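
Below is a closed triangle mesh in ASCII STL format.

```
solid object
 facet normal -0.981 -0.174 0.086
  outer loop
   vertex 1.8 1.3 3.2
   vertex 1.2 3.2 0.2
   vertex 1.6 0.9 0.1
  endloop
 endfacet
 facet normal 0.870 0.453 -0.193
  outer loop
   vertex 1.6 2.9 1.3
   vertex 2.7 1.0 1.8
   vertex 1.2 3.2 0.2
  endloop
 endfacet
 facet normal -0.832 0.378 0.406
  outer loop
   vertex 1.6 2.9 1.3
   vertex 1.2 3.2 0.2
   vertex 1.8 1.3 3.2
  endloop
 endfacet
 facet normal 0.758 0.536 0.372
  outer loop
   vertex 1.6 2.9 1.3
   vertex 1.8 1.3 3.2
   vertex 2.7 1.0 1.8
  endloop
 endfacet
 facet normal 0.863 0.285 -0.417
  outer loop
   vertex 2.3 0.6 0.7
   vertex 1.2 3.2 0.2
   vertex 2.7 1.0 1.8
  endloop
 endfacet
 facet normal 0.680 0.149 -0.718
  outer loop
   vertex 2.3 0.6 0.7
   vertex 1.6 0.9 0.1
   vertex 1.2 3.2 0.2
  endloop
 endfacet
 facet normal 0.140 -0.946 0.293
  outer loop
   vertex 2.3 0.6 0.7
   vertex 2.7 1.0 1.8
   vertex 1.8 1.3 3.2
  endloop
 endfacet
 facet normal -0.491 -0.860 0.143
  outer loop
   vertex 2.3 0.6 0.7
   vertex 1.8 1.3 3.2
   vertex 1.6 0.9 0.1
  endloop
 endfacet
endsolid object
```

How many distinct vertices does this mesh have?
6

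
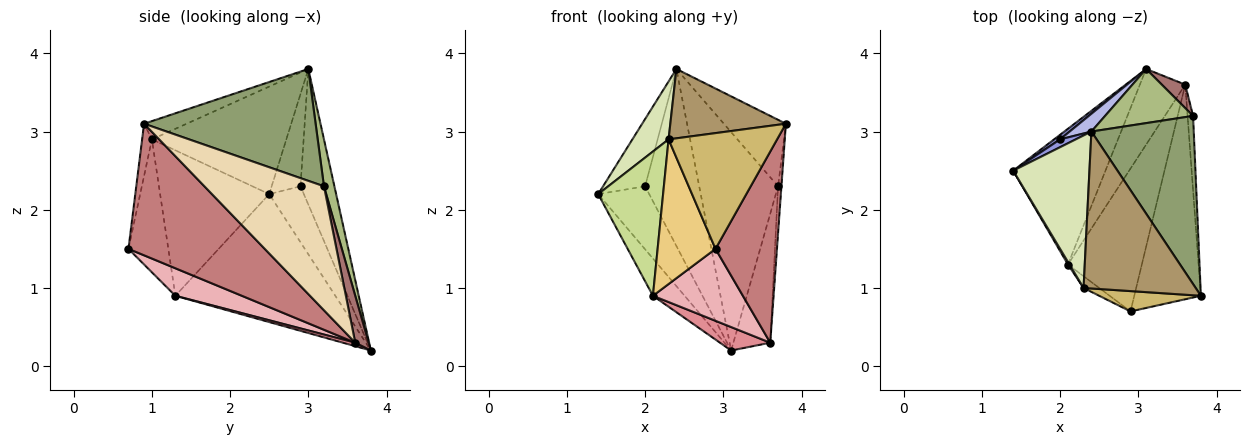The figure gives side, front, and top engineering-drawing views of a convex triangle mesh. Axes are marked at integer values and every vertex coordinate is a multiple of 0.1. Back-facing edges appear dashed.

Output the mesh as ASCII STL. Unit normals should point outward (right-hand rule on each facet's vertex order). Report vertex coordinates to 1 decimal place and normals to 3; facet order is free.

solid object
 facet normal -0.801 0.159 -0.578
  outer loop
   vertex 2.1 1.3 0.9
   vertex 1.4 2.5 2.2
   vertex 3.1 3.8 0.2
  endloop
 endfacet
 facet normal -0.561 0.826 0.060
  outer loop
   vertex 2.0 2.9 2.3
   vertex 3.1 3.8 0.2
   vertex 1.4 2.5 2.2
  endloop
 endfacet
 facet normal -0.563 0.821 0.095
  outer loop
   vertex 2.0 2.9 2.3
   vertex 1.4 2.5 2.2
   vertex 2.4 3.0 3.8
  endloop
 endfacet
 facet normal -0.529 0.844 0.085
  outer loop
   vertex 2.0 2.9 2.3
   vertex 2.4 3.0 3.8
   vertex 3.1 3.8 0.2
  endloop
 endfacet
 facet normal 0.713 0.258 0.652
  outer loop
   vertex 3.7 3.2 2.3
   vertex 2.4 3.0 3.8
   vertex 3.8 0.9 3.1
  endloop
 endfacet
 facet normal 0.127 0.963 0.239
  outer loop
   vertex 3.7 3.2 2.3
   vertex 3.1 3.8 0.2
   vertex 2.4 3.0 3.8
  endloop
 endfacet
 facet normal -0.859 -0.511 0.009
  outer loop
   vertex 2.3 1.0 2.9
   vertex 1.4 2.5 2.2
   vertex 2.1 1.3 0.9
  endloop
 endfacet
 facet normal -0.797 -0.214 0.565
  outer loop
   vertex 2.3 1.0 2.9
   vertex 2.4 3.0 3.8
   vertex 1.4 2.5 2.2
  endloop
 endfacet
 facet normal -0.147 -0.400 0.905
  outer loop
   vertex 2.3 1.0 2.9
   vertex 3.8 0.9 3.1
   vertex 2.4 3.0 3.8
  endloop
 endfacet
 facet normal -0.088 -0.981 0.172
  outer loop
   vertex 2.9 0.7 1.5
   vertex 3.8 0.9 3.1
   vertex 2.3 1.0 2.9
  endloop
 endfacet
 facet normal -0.566 -0.822 -0.067
  outer loop
   vertex 2.9 0.7 1.5
   vertex 2.3 1.0 2.9
   vertex 2.1 1.3 0.9
  endloop
 endfacet
 facet normal 0.999 0.028 -0.044
  outer loop
   vertex 3.6 3.6 0.3
   vertex 3.7 3.2 2.3
   vertex 3.8 0.9 3.1
  endloop
 endfacet
 facet normal 0.337 0.926 0.168
  outer loop
   vertex 3.6 3.6 0.3
   vertex 3.1 3.8 0.2
   vertex 3.7 3.2 2.3
  endloop
 endfacet
 facet normal 0.828 -0.373 -0.419
  outer loop
   vertex 3.6 3.6 0.3
   vertex 3.8 0.9 3.1
   vertex 2.9 0.7 1.5
  endloop
 endfacet
 facet normal 0.072 -0.296 -0.953
  outer loop
   vertex 3.6 3.6 0.3
   vertex 2.1 1.3 0.9
   vertex 3.1 3.8 0.2
  endloop
 endfacet
 facet normal 0.315 -0.427 -0.848
  outer loop
   vertex 3.6 3.6 0.3
   vertex 2.9 0.7 1.5
   vertex 2.1 1.3 0.9
  endloop
 endfacet
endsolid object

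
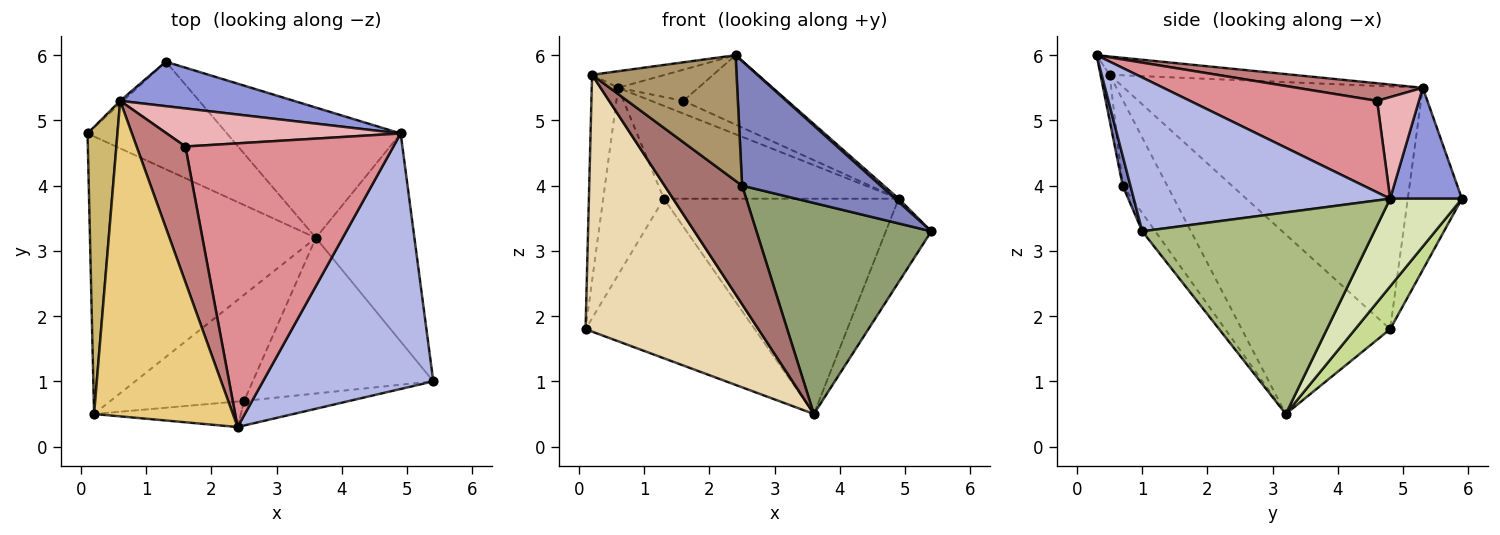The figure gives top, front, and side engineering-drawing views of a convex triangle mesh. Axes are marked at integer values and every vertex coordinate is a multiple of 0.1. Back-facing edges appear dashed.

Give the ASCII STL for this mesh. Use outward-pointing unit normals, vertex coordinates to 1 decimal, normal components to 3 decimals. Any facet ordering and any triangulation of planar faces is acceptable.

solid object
 facet normal -0.666 0.746 -0.011
  outer loop
   vertex 0.6 5.3 5.5
   vertex 1.3 5.9 3.8
   vertex 0.1 4.8 1.8
  endloop
 endfacet
 facet normal 0.055 -0.980 -0.193
  outer loop
   vertex 2.5 0.7 4.0
   vertex 5.4 1.0 3.3
   vertex 2.4 0.3 6.0
  endloop
 endfacet
 facet normal 0.266 0.870 0.416
  outer loop
   vertex 4.9 4.8 3.8
   vertex 1.3 5.9 3.8
   vertex 0.6 5.3 5.5
  endloop
 endfacet
 facet normal 0.670 -0.009 0.742
  outer loop
   vertex 4.9 4.8 3.8
   vertex 2.4 0.3 6.0
   vertex 5.4 1.0 3.3
  endloop
 endfacet
 facet normal -0.060 -0.803 -0.593
  outer loop
   vertex 3.6 3.2 0.5
   vertex 5.4 1.0 3.3
   vertex 2.5 0.7 4.0
  endloop
 endfacet
 facet normal 0.885 0.173 -0.433
  outer loop
   vertex 3.6 3.2 0.5
   vertex 4.9 4.8 3.8
   vertex 5.4 1.0 3.3
  endloop
 endfacet
 facet normal 0.169 0.817 -0.551
  outer loop
   vertex 3.6 3.2 0.5
   vertex 0.1 4.8 1.8
   vertex 1.3 5.9 3.8
  endloop
 endfacet
 facet normal 0.253 0.828 -0.501
  outer loop
   vertex 3.6 3.2 0.5
   vertex 1.3 5.9 3.8
   vertex 4.9 4.8 3.8
  endloop
 endfacet
 facet normal -0.062 -0.978 -0.199
  outer loop
   vertex 0.2 0.5 5.7
   vertex 2.5 0.7 4.0
   vertex 2.4 0.3 6.0
  endloop
 endfacet
 facet normal -0.989 0.087 0.122
  outer loop
   vertex 0.2 0.5 5.7
   vertex 0.6 5.3 5.5
   vertex 0.1 4.8 1.8
  endloop
 endfacet
 facet normal -0.130 0.052 0.990
  outer loop
   vertex 0.2 0.5 5.7
   vertex 2.4 0.3 6.0
   vertex 0.6 5.3 5.5
  endloop
 endfacet
 facet normal -0.504 -0.587 -0.634
  outer loop
   vertex 0.2 0.5 5.7
   vertex 0.1 4.8 1.8
   vertex 3.6 3.2 0.5
  endloop
 endfacet
 facet normal -0.394 -0.685 -0.613
  outer loop
   vertex 0.2 0.5 5.7
   vertex 3.6 3.2 0.5
   vertex 2.5 0.7 4.0
  endloop
 endfacet
 facet normal 0.332 0.211 0.919
  outer loop
   vertex 1.6 4.6 5.3
   vertex 0.6 5.3 5.5
   vertex 2.4 0.3 6.0
  endloop
 endfacet
 facet normal 0.393 0.218 0.893
  outer loop
   vertex 1.6 4.6 5.3
   vertex 2.4 0.3 6.0
   vertex 4.9 4.8 3.8
  endloop
 endfacet
 facet normal 0.381 0.293 0.877
  outer loop
   vertex 1.6 4.6 5.3
   vertex 4.9 4.8 3.8
   vertex 0.6 5.3 5.5
  endloop
 endfacet
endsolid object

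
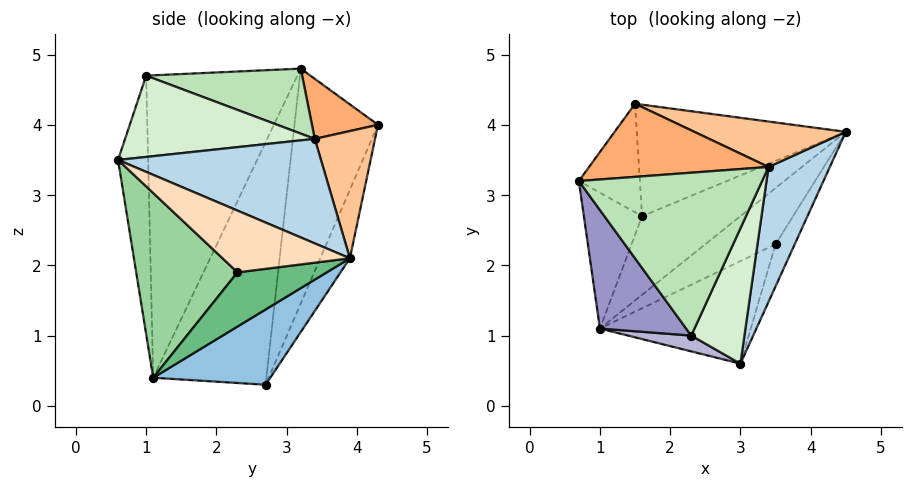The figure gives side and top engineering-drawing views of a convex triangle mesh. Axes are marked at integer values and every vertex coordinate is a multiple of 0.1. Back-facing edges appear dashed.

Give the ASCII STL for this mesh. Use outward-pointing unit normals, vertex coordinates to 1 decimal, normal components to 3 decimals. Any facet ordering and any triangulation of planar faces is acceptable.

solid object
 facet normal -0.918 0.330 -0.220
  outer loop
   vertex 1.0 1.1 0.4
   vertex 0.7 3.2 4.8
   vertex 1.6 2.7 0.3
  endloop
 endfacet
 facet normal 0.586 -0.267 -0.765
  outer loop
   vertex 1.0 1.1 0.4
   vertex 1.6 2.7 0.3
   vertex 4.5 3.9 2.1
  endloop
 endfacet
 facet normal 0.849 -0.175 0.498
  outer loop
   vertex 3.4 3.4 3.8
   vertex 3.0 0.6 3.5
   vertex 4.5 3.9 2.1
  endloop
 endfacet
 facet normal -0.858 0.462 -0.223
  outer loop
   vertex 1.5 4.3 4.0
   vertex 1.6 2.7 0.3
   vertex 0.7 3.2 4.8
  endloop
 endfacet
 facet normal -0.130 0.909 -0.397
  outer loop
   vertex 1.5 4.3 4.0
   vertex 4.5 3.9 2.1
   vertex 1.6 2.7 0.3
  endloop
 endfacet
 facet normal 0.288 0.417 0.862
  outer loop
   vertex 1.5 4.3 4.0
   vertex 0.7 3.2 4.8
   vertex 3.4 3.4 3.8
  endloop
 endfacet
 facet normal 0.414 0.765 0.493
  outer loop
   vertex 1.5 4.3 4.0
   vertex 3.4 3.4 3.8
   vertex 4.5 3.9 2.1
  endloop
 endfacet
 facet normal 0.833 -0.489 -0.259
  outer loop
   vertex 3.5 2.3 1.9
   vertex 4.5 3.9 2.1
   vertex 3.0 0.6 3.5
  endloop
 endfacet
 facet normal 0.588 -0.272 -0.762
  outer loop
   vertex 3.5 2.3 1.9
   vertex 1.0 1.1 0.4
   vertex 4.5 3.9 2.1
  endloop
 endfacet
 facet normal 0.598 -0.636 -0.488
  outer loop
   vertex 3.5 2.3 1.9
   vertex 3.0 0.6 3.5
   vertex 1.0 1.1 0.4
  endloop
 endfacet
 facet normal 0.328 0.196 0.924
  outer loop
   vertex 2.3 1.0 4.7
   vertex 3.4 3.4 3.8
   vertex 0.7 3.2 4.8
  endloop
 endfacet
 facet normal 0.824 -0.175 0.539
  outer loop
   vertex 2.3 1.0 4.7
   vertex 3.0 0.6 3.5
   vertex 3.4 3.4 3.8
  endloop
 endfacet
 facet normal -0.783 -0.580 0.223
  outer loop
   vertex 2.3 1.0 4.7
   vertex 0.7 3.2 4.8
   vertex 1.0 1.1 0.4
  endloop
 endfacet
 facet normal -0.372 -0.924 0.091
  outer loop
   vertex 2.3 1.0 4.7
   vertex 1.0 1.1 0.4
   vertex 3.0 0.6 3.5
  endloop
 endfacet
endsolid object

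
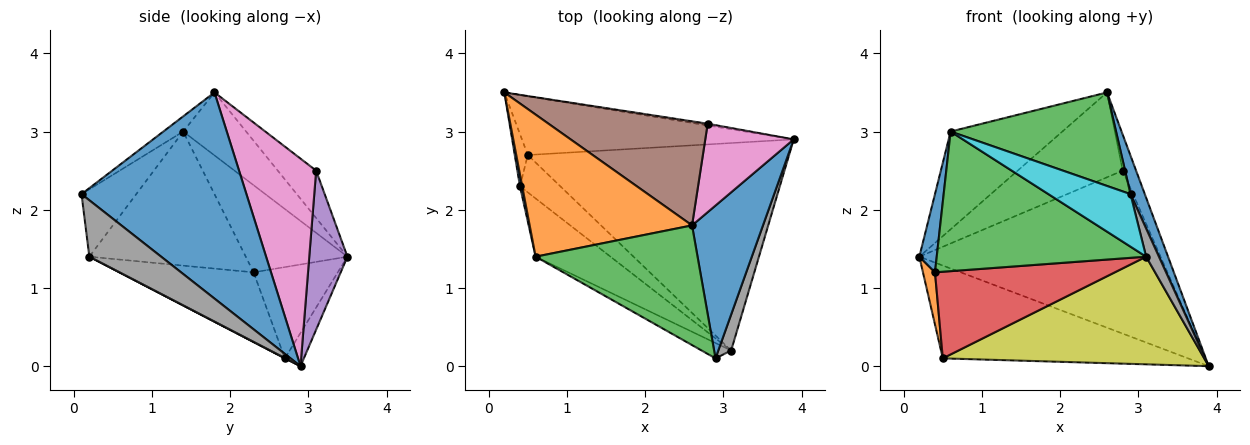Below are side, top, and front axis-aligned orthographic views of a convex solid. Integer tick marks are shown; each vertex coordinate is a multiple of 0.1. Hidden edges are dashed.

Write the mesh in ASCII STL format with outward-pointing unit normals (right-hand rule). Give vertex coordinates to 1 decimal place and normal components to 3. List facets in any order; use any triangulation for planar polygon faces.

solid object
 facet normal 0.942 -0.082 0.324
  outer loop
   vertex 2.6 1.8 3.5
   vertex 2.9 0.1 2.2
   vertex 3.9 2.9 0.0
  endloop
 endfacet
 facet normal -0.304 0.540 0.785
  outer loop
   vertex 0.6 1.4 3.0
   vertex 2.6 1.8 3.5
   vertex 0.2 3.5 1.4
  endloop
 endfacet
 facet normal -0.074 -0.614 0.786
  outer loop
   vertex 0.6 1.4 3.0
   vertex 2.9 0.1 2.2
   vertex 2.6 1.8 3.5
  endloop
 endfacet
 facet normal -0.065 0.843 -0.534
  outer loop
   vertex 0.5 2.7 0.1
   vertex 0.2 3.5 1.4
   vertex 3.9 2.9 0.0
  endloop
 endfacet
 facet normal 0.156 0.988 -0.010
  outer loop
   vertex 2.8 3.1 2.5
   vertex 3.9 2.9 0.0
   vertex 0.2 3.5 1.4
  endloop
 endfacet
 facet normal -0.225 0.616 0.755
  outer loop
   vertex 2.8 3.1 2.5
   vertex 0.2 3.5 1.4
   vertex 2.6 1.8 3.5
  endloop
 endfacet
 facet normal 0.908 0.158 0.387
  outer loop
   vertex 2.8 3.1 2.5
   vertex 2.6 1.8 3.5
   vertex 3.9 2.9 0.0
  endloop
 endfacet
 facet normal 0.961 -0.171 0.219
  outer loop
   vertex 3.1 0.2 1.4
   vertex 3.9 2.9 0.0
   vertex 2.9 0.1 2.2
  endloop
 endfacet
 facet normal 0.001 -0.461 -0.888
  outer loop
   vertex 3.1 0.2 1.4
   vertex 0.5 2.7 0.1
   vertex 3.9 2.9 0.0
  endloop
 endfacet
 facet normal -0.539 -0.809 -0.236
  outer loop
   vertex 3.1 0.2 1.4
   vertex 2.9 0.1 2.2
   vertex 0.6 1.4 3.0
  endloop
 endfacet
 facet normal -0.985 -0.168 0.025
  outer loop
   vertex 0.4 2.3 1.2
   vertex 0.6 1.4 3.0
   vertex 0.2 3.5 1.4
  endloop
 endfacet
 facet normal -0.980 -0.140 -0.140
  outer loop
   vertex 0.4 2.3 1.2
   vertex 0.2 3.5 1.4
   vertex 0.5 2.7 0.1
  endloop
 endfacet
 facet normal -0.568 -0.760 -0.317
  outer loop
   vertex 0.4 2.3 1.2
   vertex 3.1 0.2 1.4
   vertex 0.6 1.4 3.0
  endloop
 endfacet
 facet normal -0.565 -0.758 -0.327
  outer loop
   vertex 0.4 2.3 1.2
   vertex 0.5 2.7 0.1
   vertex 3.1 0.2 1.4
  endloop
 endfacet
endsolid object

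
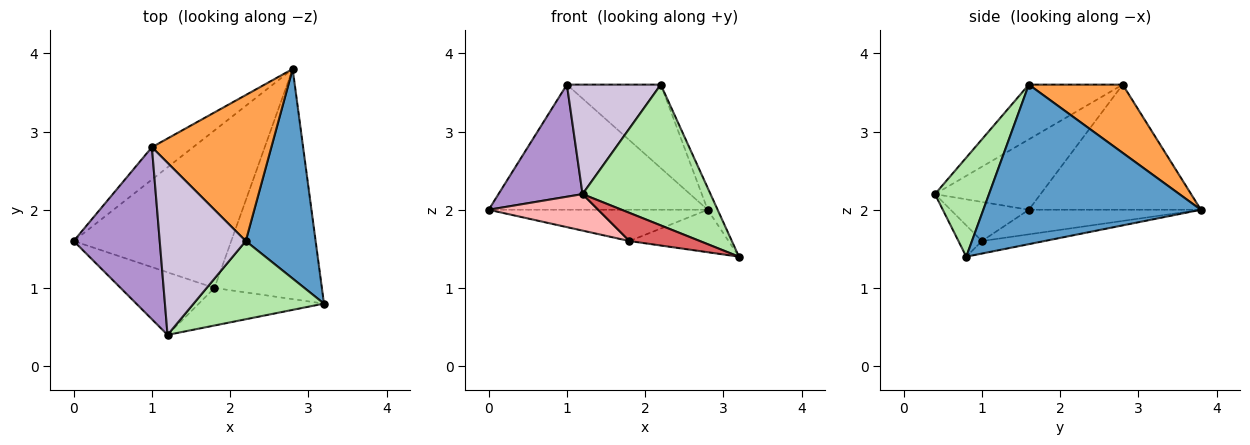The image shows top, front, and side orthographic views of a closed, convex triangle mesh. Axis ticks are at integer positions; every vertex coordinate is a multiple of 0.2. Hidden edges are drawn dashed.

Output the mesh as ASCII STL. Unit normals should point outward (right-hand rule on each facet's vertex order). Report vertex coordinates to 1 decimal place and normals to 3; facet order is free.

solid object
 facet normal 0.915 0.042 0.401
  outer loop
   vertex 2.2 1.6 3.6
   vertex 3.2 0.8 1.4
   vertex 2.8 3.8 2.0
  endloop
 endfacet
 facet normal -0.605 0.771 -0.200
  outer loop
   vertex 1.0 2.8 3.6
   vertex 2.8 3.8 2.0
   vertex 0.0 1.6 2.0
  endloop
 endfacet
 facet normal 0.444 0.444 0.778
  outer loop
   vertex 1.0 2.8 3.6
   vertex 2.2 1.6 3.6
   vertex 2.8 3.8 2.0
  endloop
 endfacet
 facet normal -0.151 0.193 -0.970
  outer loop
   vertex 1.8 1.0 1.6
   vertex 0.0 1.6 2.0
   vertex 2.8 3.8 2.0
  endloop
 endfacet
 facet normal -0.114 0.180 -0.977
  outer loop
   vertex 1.8 1.0 1.6
   vertex 2.8 3.8 2.0
   vertex 3.2 0.8 1.4
  endloop
 endfacet
 facet normal 0.346 -0.820 0.456
  outer loop
   vertex 1.2 0.4 2.2
   vertex 3.2 0.8 1.4
   vertex 2.2 1.6 3.6
  endloop
 endfacet
 facet normal -0.196 -0.588 -0.784
  outer loop
   vertex 1.2 0.4 2.2
   vertex 1.8 1.0 1.6
   vertex 3.2 0.8 1.4
  endloop
 endfacet
 facet normal -0.339 -0.474 -0.813
  outer loop
   vertex 1.2 0.4 2.2
   vertex 0.0 1.6 2.0
   vertex 1.8 1.0 1.6
  endloop
 endfacet
 facet normal -0.565 -0.450 0.691
  outer loop
   vertex 1.2 0.4 2.2
   vertex 1.0 2.8 3.6
   vertex 0.0 1.6 2.0
  endloop
 endfacet
 facet normal -0.473 -0.473 0.743
  outer loop
   vertex 1.2 0.4 2.2
   vertex 2.2 1.6 3.6
   vertex 1.0 2.8 3.6
  endloop
 endfacet
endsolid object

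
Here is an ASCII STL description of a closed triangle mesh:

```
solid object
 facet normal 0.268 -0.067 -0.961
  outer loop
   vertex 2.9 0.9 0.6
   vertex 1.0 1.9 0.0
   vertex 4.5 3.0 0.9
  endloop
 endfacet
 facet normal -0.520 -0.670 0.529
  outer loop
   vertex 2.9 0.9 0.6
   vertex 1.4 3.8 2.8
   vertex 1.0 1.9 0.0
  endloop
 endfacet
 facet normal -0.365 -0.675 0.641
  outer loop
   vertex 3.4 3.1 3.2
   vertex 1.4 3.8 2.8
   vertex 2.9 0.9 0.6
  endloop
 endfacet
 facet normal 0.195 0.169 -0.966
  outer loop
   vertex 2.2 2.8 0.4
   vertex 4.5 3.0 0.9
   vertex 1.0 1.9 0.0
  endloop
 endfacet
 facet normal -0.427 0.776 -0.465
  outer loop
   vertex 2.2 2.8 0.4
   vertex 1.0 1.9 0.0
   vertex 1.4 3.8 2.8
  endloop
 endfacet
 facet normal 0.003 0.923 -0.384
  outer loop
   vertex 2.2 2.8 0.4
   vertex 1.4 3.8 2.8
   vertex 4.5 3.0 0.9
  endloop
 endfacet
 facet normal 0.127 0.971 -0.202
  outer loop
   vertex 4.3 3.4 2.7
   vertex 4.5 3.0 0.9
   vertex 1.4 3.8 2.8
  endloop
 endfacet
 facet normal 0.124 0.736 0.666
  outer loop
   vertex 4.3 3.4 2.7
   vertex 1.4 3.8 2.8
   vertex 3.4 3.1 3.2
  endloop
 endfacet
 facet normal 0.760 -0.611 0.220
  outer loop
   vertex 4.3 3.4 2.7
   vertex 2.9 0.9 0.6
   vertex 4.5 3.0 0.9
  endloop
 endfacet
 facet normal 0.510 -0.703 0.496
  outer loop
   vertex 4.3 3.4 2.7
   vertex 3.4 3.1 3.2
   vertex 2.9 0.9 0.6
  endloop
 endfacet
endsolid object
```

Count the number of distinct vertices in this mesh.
7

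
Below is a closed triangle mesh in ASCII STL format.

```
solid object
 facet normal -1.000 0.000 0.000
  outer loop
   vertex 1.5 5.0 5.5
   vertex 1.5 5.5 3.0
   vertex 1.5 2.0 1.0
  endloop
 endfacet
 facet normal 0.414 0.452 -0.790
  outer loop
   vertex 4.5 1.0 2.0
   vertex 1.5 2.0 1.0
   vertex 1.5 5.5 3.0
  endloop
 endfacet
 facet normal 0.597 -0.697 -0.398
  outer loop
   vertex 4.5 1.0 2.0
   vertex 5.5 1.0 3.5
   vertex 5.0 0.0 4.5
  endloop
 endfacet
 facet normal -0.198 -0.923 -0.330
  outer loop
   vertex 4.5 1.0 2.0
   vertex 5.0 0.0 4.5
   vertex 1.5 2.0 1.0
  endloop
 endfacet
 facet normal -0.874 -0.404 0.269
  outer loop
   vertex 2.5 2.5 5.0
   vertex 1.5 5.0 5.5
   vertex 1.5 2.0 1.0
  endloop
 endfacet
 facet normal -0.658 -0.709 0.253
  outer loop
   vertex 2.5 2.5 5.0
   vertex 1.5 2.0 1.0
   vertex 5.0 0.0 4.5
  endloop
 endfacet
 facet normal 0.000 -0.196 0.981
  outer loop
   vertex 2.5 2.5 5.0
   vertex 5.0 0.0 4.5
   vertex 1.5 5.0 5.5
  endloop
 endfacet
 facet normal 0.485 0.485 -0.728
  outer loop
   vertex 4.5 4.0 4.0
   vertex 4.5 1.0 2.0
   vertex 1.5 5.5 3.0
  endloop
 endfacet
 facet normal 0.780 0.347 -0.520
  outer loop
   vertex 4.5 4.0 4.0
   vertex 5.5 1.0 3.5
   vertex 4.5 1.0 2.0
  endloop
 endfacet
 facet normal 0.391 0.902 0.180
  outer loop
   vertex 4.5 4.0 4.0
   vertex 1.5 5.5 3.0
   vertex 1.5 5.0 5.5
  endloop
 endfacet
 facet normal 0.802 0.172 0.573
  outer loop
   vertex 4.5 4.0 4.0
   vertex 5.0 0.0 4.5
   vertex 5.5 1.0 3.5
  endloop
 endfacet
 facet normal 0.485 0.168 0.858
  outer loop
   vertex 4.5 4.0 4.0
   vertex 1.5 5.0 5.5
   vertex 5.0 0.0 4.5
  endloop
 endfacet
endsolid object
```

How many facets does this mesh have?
12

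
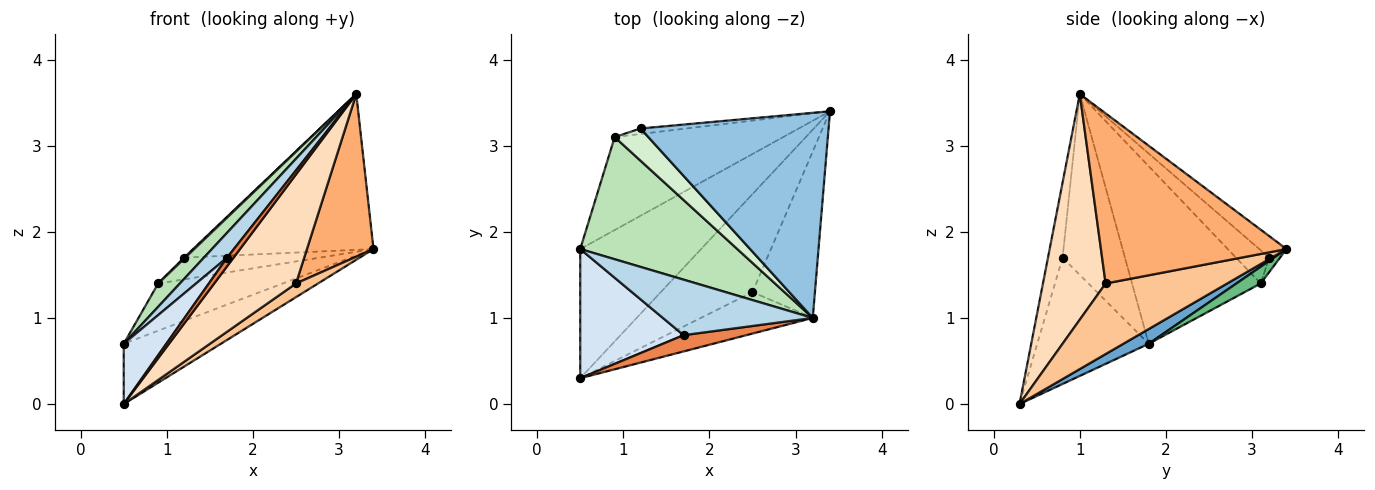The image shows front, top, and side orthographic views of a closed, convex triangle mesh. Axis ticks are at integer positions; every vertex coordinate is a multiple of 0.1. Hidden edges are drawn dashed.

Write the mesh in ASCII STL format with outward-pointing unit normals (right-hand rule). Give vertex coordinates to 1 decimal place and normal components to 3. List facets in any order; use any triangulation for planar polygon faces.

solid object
 facet normal 0.110 0.420 -0.901
  outer loop
   vertex 0.5 0.3 0.0
   vertex 0.5 1.8 0.7
   vertex 3.4 3.4 1.8
  endloop
 endfacet
 facet normal -0.091 0.602 0.793
  outer loop
   vertex 1.2 3.2 1.7
   vertex 3.2 1.0 3.6
   vertex 3.4 3.4 1.8
  endloop
 endfacet
 facet normal -0.740 -0.275 0.613
  outer loop
   vertex 1.7 0.8 1.7
   vertex 3.2 1.0 3.6
   vertex 0.5 1.8 0.7
  endloop
 endfacet
 facet normal -0.742 -0.283 0.607
  outer loop
   vertex 1.7 0.8 1.7
   vertex 0.5 1.8 0.7
   vertex 0.5 0.3 0.0
  endloop
 endfacet
 facet normal -0.726 -0.322 0.607
  outer loop
   vertex 1.7 0.8 1.7
   vertex 0.5 0.3 0.0
   vertex 3.2 1.0 3.6
  endloop
 endfacet
 facet normal 0.890 -0.319 -0.327
  outer loop
   vertex 2.5 1.3 1.4
   vertex 3.4 3.4 1.8
   vertex 3.2 1.0 3.6
  endloop
 endfacet
 facet normal 0.606 -0.110 -0.788
  outer loop
   vertex 2.5 1.3 1.4
   vertex 0.5 0.3 0.0
   vertex 3.4 3.4 1.8
  endloop
 endfacet
 facet normal 0.582 -0.760 -0.289
  outer loop
   vertex 2.5 1.3 1.4
   vertex 3.2 1.0 3.6
   vertex 0.5 0.3 0.0
  endloop
 endfacet
 facet normal 0.088 0.451 -0.888
  outer loop
   vertex 0.9 3.1 1.4
   vertex 3.4 3.4 1.8
   vertex 0.5 1.8 0.7
  endloop
 endfacet
 facet normal -0.077 0.966 -0.245
  outer loop
   vertex 0.9 3.1 1.4
   vertex 1.2 3.2 1.7
   vertex 3.4 3.4 1.8
  endloop
 endfacet
 facet normal -0.743 -0.125 0.657
  outer loop
   vertex 0.9 3.1 1.4
   vertex 0.5 1.8 0.7
   vertex 3.2 1.0 3.6
  endloop
 endfacet
 facet normal -0.703 -0.025 0.711
  outer loop
   vertex 0.9 3.1 1.4
   vertex 3.2 1.0 3.6
   vertex 1.2 3.2 1.7
  endloop
 endfacet
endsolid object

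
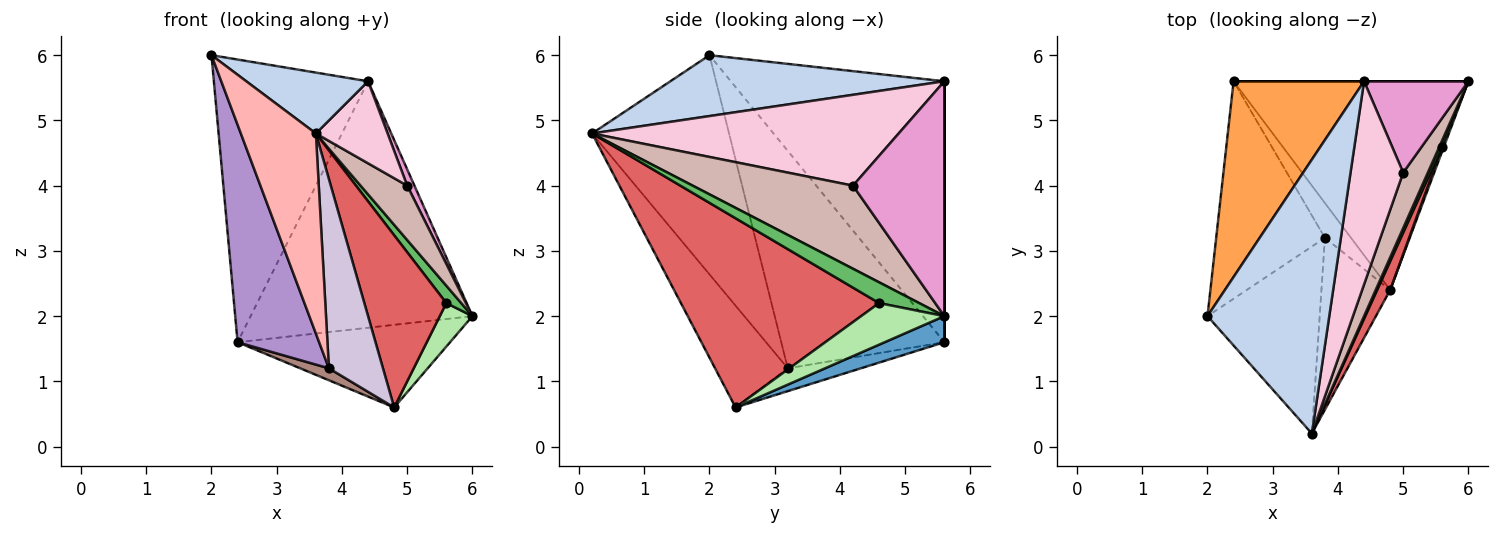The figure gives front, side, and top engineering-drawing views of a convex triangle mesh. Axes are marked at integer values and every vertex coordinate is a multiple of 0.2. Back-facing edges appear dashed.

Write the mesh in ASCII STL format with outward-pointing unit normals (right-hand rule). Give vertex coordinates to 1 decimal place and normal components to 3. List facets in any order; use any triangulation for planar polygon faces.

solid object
 facet normal 0.103 0.366 -0.925
  outer loop
   vertex 2.4 5.6 1.6
   vertex 6.0 5.6 2.0
   vertex 4.8 2.4 0.6
  endloop
 endfacet
 facet normal 0.439 -0.195 0.877
  outer loop
   vertex 4.4 5.6 5.6
   vertex 2.0 2.0 6.0
   vertex 3.6 0.2 4.8
  endloop
 endfacet
 facet normal -0.751 0.543 0.376
  outer loop
   vertex 4.4 5.6 5.6
   vertex 2.4 5.6 1.6
   vertex 2.0 2.0 6.0
  endloop
 endfacet
 facet normal 0.000 1.000 0.000
  outer loop
   vertex 4.4 5.6 5.6
   vertex 6.0 5.6 2.0
   vertex 2.4 5.6 1.6
  endloop
 endfacet
 facet normal 0.929 -0.346 0.130
  outer loop
   vertex 5.6 4.6 2.2
   vertex 6.0 5.6 2.0
   vertex 3.6 0.2 4.8
  endloop
 endfacet
 facet normal 0.930 -0.365 0.036
  outer loop
   vertex 5.6 4.6 2.2
   vertex 4.8 2.4 0.6
   vertex 6.0 5.6 2.0
  endloop
 endfacet
 facet normal 0.922 -0.382 0.064
  outer loop
   vertex 5.6 4.6 2.2
   vertex 3.6 0.2 4.8
   vertex 4.8 2.4 0.6
  endloop
 endfacet
 facet normal -0.800 -0.438 -0.410
  outer loop
   vertex 3.8 3.2 1.2
   vertex 3.6 0.2 4.8
   vertex 2.0 2.0 6.0
  endloop
 endfacet
 facet normal -0.816 -0.408 -0.408
  outer loop
   vertex 3.8 3.2 1.2
   vertex 2.0 2.0 6.0
   vertex 2.4 5.6 1.6
  endloop
 endfacet
 facet normal -0.706 -0.525 -0.476
  outer loop
   vertex 3.8 3.2 1.2
   vertex 4.8 2.4 0.6
   vertex 3.6 0.2 4.8
  endloop
 endfacet
 facet normal -0.638 -0.250 -0.729
  outer loop
   vertex 3.8 3.2 1.2
   vertex 2.4 5.6 1.6
   vertex 4.8 2.4 0.6
  endloop
 endfacet
 facet normal 0.924 -0.268 0.274
  outer loop
   vertex 5.0 4.2 4.0
   vertex 3.6 0.2 4.8
   vertex 6.0 5.6 2.0
  endloop
 endfacet
 facet normal 0.911 -0.072 0.405
  outer loop
   vertex 5.0 4.2 4.0
   vertex 6.0 5.6 2.0
   vertex 4.4 5.6 5.6
  endloop
 endfacet
 facet normal 0.848 -0.198 0.492
  outer loop
   vertex 5.0 4.2 4.0
   vertex 4.4 5.6 5.6
   vertex 3.6 0.2 4.8
  endloop
 endfacet
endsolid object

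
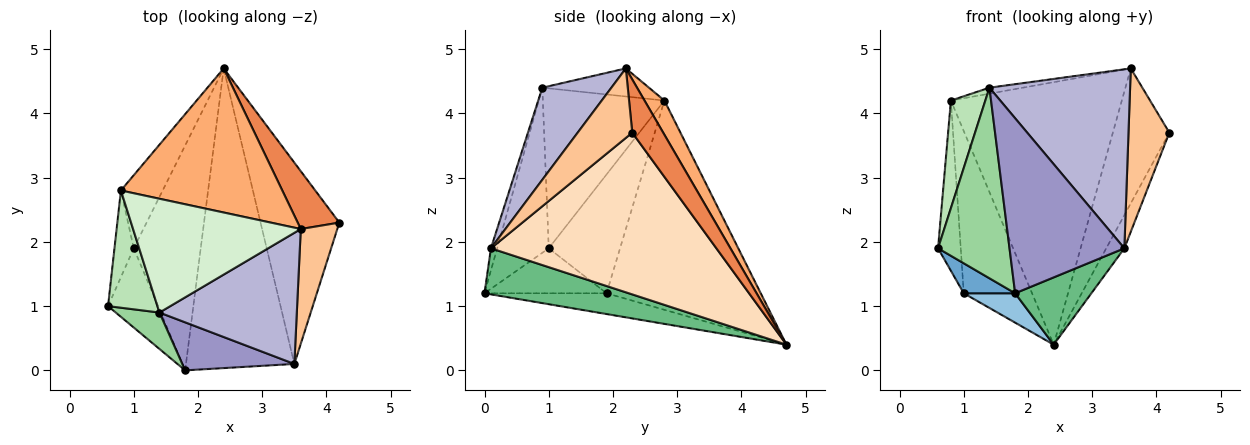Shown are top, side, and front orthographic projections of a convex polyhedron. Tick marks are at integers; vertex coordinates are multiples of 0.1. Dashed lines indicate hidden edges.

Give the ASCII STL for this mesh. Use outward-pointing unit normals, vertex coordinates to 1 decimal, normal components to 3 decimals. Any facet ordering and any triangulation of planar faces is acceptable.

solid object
 facet normal -0.643 -0.271 -0.716
  outer loop
   vertex 1.0 1.9 1.2
   vertex 1.8 0.0 1.2
   vertex 0.6 1.0 1.9
  endloop
 endfacet
 facet normal -0.294 -0.124 -0.948
  outer loop
   vertex 1.0 1.9 1.2
   vertex 2.4 4.7 0.4
   vertex 1.8 0.0 1.2
  endloop
 endfacet
 facet normal -0.942 0.300 -0.153
  outer loop
   vertex 1.0 1.9 1.2
   vertex 0.6 1.0 1.9
   vertex 0.8 2.8 4.2
  endloop
 endfacet
 facet normal -0.899 0.398 -0.179
  outer loop
   vertex 1.0 1.9 1.2
   vertex 0.8 2.8 4.2
   vertex 2.4 4.7 0.4
  endloop
 endfacet
 facet normal 0.450 0.821 0.352
  outer loop
   vertex 3.6 2.2 4.7
   vertex 4.2 2.3 3.7
   vertex 2.4 4.7 0.4
  endloop
 endfacet
 facet normal 0.101 0.872 0.479
  outer loop
   vertex 3.6 2.2 4.7
   vertex 2.4 4.7 0.4
   vertex 0.8 2.8 4.2
  endloop
 endfacet
 facet normal 0.738 -0.552 0.388
  outer loop
   vertex 3.5 0.1 1.9
   vertex 4.2 2.3 3.7
   vertex 3.6 2.2 4.7
  endloop
 endfacet
 facet normal 0.897 0.072 -0.437
  outer loop
   vertex 3.5 0.1 1.9
   vertex 2.4 4.7 0.4
   vertex 4.2 2.3 3.7
  endloop
 endfacet
 facet normal 0.383 -0.202 -0.901
  outer loop
   vertex 3.5 0.1 1.9
   vertex 1.8 0.0 1.2
   vertex 2.4 4.7 0.4
  endloop
 endfacet
 facet normal -0.578 -0.801 0.153
  outer loop
   vertex 1.4 0.9 4.4
   vertex 0.6 1.0 1.9
   vertex 1.8 0.0 1.2
  endloop
 endfacet
 facet normal -0.922 -0.261 0.285
  outer loop
   vertex 1.4 0.9 4.4
   vertex 0.8 2.8 4.2
   vertex 0.6 1.0 1.9
  endloop
 endfacet
 facet normal -0.165 0.052 0.985
  outer loop
   vertex 1.4 0.9 4.4
   vertex 3.6 2.2 4.7
   vertex 0.8 2.8 4.2
  endloop
 endfacet
 facet normal -0.052 -0.963 0.264
  outer loop
   vertex 1.4 0.9 4.4
   vertex 1.8 0.0 1.2
   vertex 3.5 0.1 1.9
  endloop
 endfacet
 facet normal 0.368 -0.750 0.549
  outer loop
   vertex 1.4 0.9 4.4
   vertex 3.5 0.1 1.9
   vertex 3.6 2.2 4.7
  endloop
 endfacet
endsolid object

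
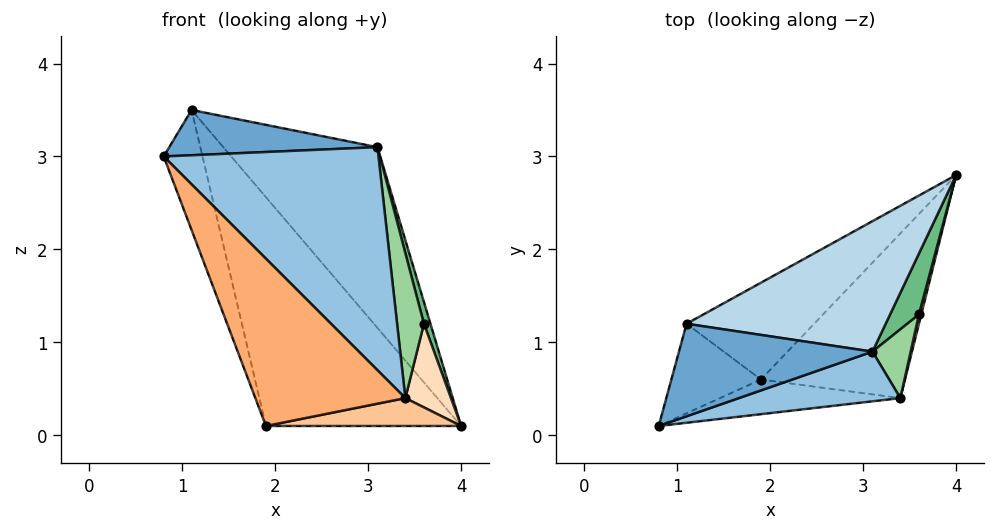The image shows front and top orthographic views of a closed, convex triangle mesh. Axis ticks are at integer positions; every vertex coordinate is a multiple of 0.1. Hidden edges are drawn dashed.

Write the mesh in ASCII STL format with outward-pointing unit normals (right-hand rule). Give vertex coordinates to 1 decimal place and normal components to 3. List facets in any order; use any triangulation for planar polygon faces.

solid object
 facet normal 0.113 -0.437 0.893
  outer loop
   vertex 3.1 0.9 3.1
   vertex 1.1 1.2 3.5
   vertex 0.8 0.1 3.0
  endloop
 endfacet
 facet normal 0.313 -0.927 0.206
  outer loop
   vertex 3.1 0.9 3.1
   vertex 0.8 0.1 3.0
   vertex 3.4 0.4 0.4
  endloop
 endfacet
 facet normal 0.232 0.789 0.569
  outer loop
   vertex 3.1 0.9 3.1
   vertex 4.0 2.8 0.1
   vertex 1.1 1.2 3.5
  endloop
 endfacet
 facet normal -0.889 0.367 -0.274
  outer loop
   vertex 1.9 0.6 0.1
   vertex 0.8 0.1 3.0
   vertex 1.1 1.2 3.5
  endloop
 endfacet
 facet normal -0.694 0.663 -0.280
  outer loop
   vertex 1.9 0.6 0.1
   vertex 1.1 1.2 3.5
   vertex 4.0 2.8 0.1
  endloop
 endfacet
 facet normal -0.090 -0.975 -0.202
  outer loop
   vertex 1.9 0.6 0.1
   vertex 3.4 0.4 0.4
   vertex 0.8 0.1 3.0
  endloop
 endfacet
 facet normal 0.172 -0.164 -0.971
  outer loop
   vertex 1.9 0.6 0.1
   vertex 4.0 2.8 0.1
   vertex 3.4 0.4 0.4
  endloop
 endfacet
 facet normal 0.971 -0.239 0.027
  outer loop
   vertex 3.6 1.3 1.2
   vertex 3.4 0.4 0.4
   vertex 4.0 2.8 0.1
  endloop
 endfacet
 facet normal 0.968 -0.084 0.237
  outer loop
   vertex 3.6 1.3 1.2
   vertex 4.0 2.8 0.1
   vertex 3.1 0.9 3.1
  endloop
 endfacet
 facet normal 0.920 -0.354 0.168
  outer loop
   vertex 3.6 1.3 1.2
   vertex 3.1 0.9 3.1
   vertex 3.4 0.4 0.4
  endloop
 endfacet
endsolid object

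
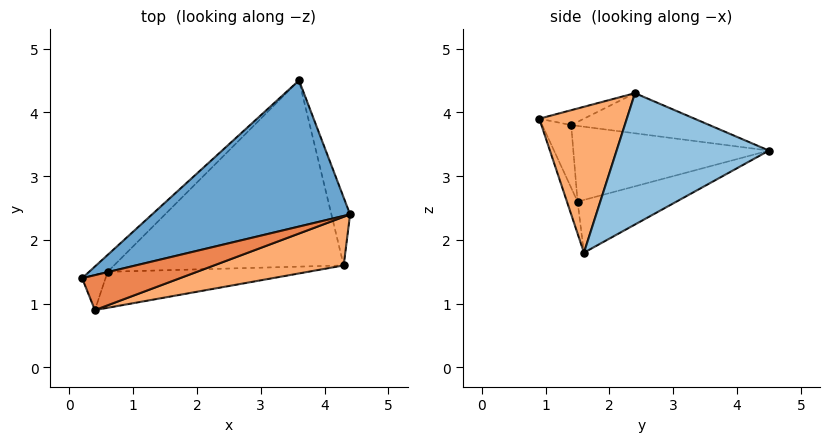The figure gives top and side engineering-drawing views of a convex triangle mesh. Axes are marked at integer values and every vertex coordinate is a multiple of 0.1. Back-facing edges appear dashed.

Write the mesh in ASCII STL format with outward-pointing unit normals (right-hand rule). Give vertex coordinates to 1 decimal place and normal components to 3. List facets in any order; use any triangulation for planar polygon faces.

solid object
 facet normal -0.188 0.326 0.927
  outer loop
   vertex 3.6 4.5 3.4
   vertex 0.2 1.4 3.8
   vertex 4.4 2.4 4.3
  endloop
 endfacet
 facet normal 0.944 0.302 -0.134
  outer loop
   vertex 4.3 1.6 1.8
   vertex 3.6 4.5 3.4
   vertex 4.4 2.4 4.3
  endloop
 endfacet
 facet normal -0.675 0.719 -0.165
  outer loop
   vertex 0.6 1.5 2.6
   vertex 0.2 1.4 3.8
   vertex 3.6 4.5 3.4
  endloop
 endfacet
 facet normal -0.201 0.435 -0.877
  outer loop
   vertex 0.6 1.5 2.6
   vertex 3.6 4.5 3.4
   vertex 4.3 1.6 1.8
  endloop
 endfacet
 facet normal -0.149 0.136 0.979
  outer loop
   vertex 0.4 0.9 3.9
   vertex 4.4 2.4 4.3
   vertex 0.2 1.4 3.8
  endloop
 endfacet
 facet normal 0.313 -0.908 0.278
  outer loop
   vertex 0.4 0.9 3.9
   vertex 4.3 1.6 1.8
   vertex 4.4 2.4 4.3
  endloop
 endfacet
 facet normal -0.856 -0.406 -0.319
  outer loop
   vertex 0.4 0.9 3.9
   vertex 0.2 1.4 3.8
   vertex 0.6 1.5 2.6
  endloop
 endfacet
 facet normal -0.068 -0.902 -0.427
  outer loop
   vertex 0.4 0.9 3.9
   vertex 0.6 1.5 2.6
   vertex 4.3 1.6 1.8
  endloop
 endfacet
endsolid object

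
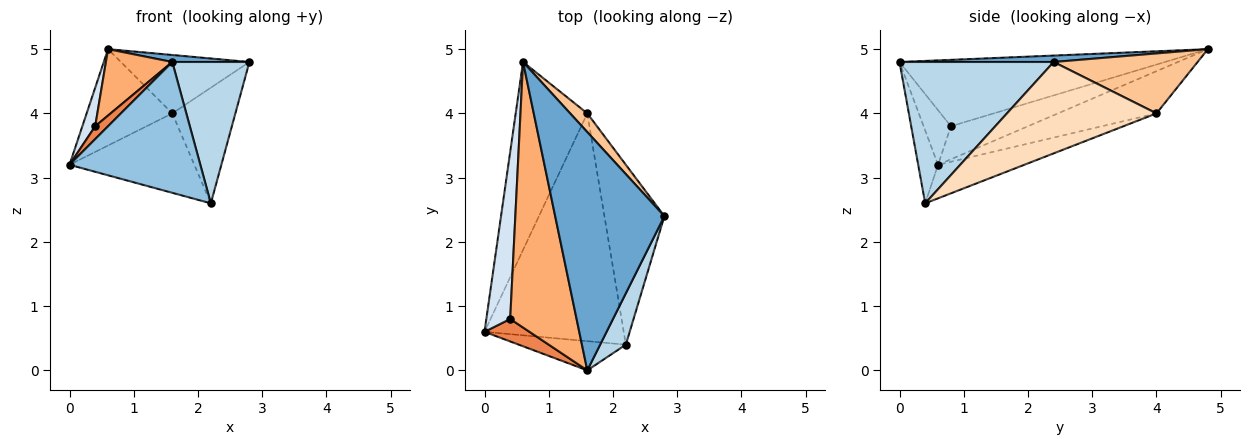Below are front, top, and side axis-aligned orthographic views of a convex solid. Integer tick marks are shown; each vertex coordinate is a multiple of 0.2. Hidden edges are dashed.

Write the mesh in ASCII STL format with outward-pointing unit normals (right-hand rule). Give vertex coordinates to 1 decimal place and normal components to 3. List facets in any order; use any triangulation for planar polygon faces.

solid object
 facet normal 0.059 -0.029 0.998
  outer loop
   vertex 1.6 0.0 4.8
   vertex 2.8 2.4 4.8
   vertex 0.6 4.8 5.0
  endloop
 endfacet
 facet normal -0.147 -0.965 -0.216
  outer loop
   vertex 2.2 0.4 2.6
   vertex 1.6 0.0 4.8
   vertex 0.0 0.6 3.2
  endloop
 endfacet
 facet normal 0.883 -0.441 0.161
  outer loop
   vertex 2.2 0.4 2.6
   vertex 2.8 2.4 4.8
   vertex 1.6 0.0 4.8
  endloop
 endfacet
 facet normal -0.803 -0.134 0.580
  outer loop
   vertex 0.4 0.8 3.8
   vertex 0.6 4.8 5.0
   vertex 0.0 0.6 3.2
  endloop
 endfacet
 facet normal -0.726 -0.341 0.598
  outer loop
   vertex 0.4 0.8 3.8
   vertex 0.0 0.6 3.2
   vertex 1.6 0.0 4.8
  endloop
 endfacet
 facet normal -0.696 -0.174 0.696
  outer loop
   vertex 0.4 0.8 3.8
   vertex 1.6 0.0 4.8
   vertex 0.6 4.8 5.0
  endloop
 endfacet
 facet normal 0.730 0.651 0.208
  outer loop
   vertex 1.6 4.0 4.0
   vertex 0.6 4.8 5.0
   vertex 2.8 2.4 4.8
  endloop
 endfacet
 facet normal 0.788 0.333 -0.517
  outer loop
   vertex 1.6 4.0 4.0
   vertex 2.8 2.4 4.8
   vertex 2.2 0.4 2.6
  endloop
 endfacet
 facet normal -0.465 0.404 -0.788
  outer loop
   vertex 1.6 4.0 4.0
   vertex 0.0 0.6 3.2
   vertex 0.6 4.8 5.0
  endloop
 endfacet
 facet normal -0.222 0.321 -0.921
  outer loop
   vertex 1.6 4.0 4.0
   vertex 2.2 0.4 2.6
   vertex 0.0 0.6 3.2
  endloop
 endfacet
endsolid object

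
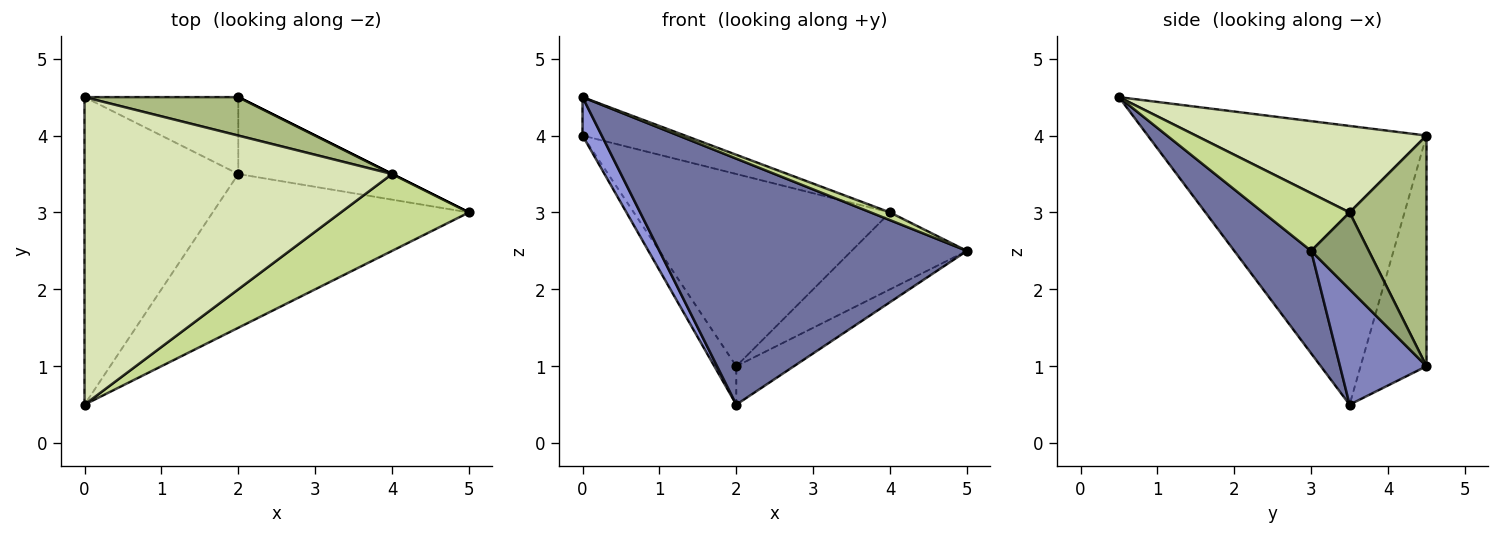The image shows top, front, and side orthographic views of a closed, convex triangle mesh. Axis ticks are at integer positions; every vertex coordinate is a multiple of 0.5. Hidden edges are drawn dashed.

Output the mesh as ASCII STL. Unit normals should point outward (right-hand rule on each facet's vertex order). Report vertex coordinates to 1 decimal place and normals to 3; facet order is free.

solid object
 facet normal 0.207 -0.830 -0.518
  outer loop
   vertex 2.0 3.5 0.5
   vertex 5.0 3.0 2.5
   vertex 0.0 0.5 4.5
  endloop
 endfacet
 facet normal 0.557 0.371 -0.743
  outer loop
   vertex 2.0 3.5 0.5
   vertex 2.0 4.5 1.0
   vertex 5.0 3.0 2.5
  endloop
 endfacet
 facet normal -0.874 -0.060 -0.482
  outer loop
   vertex 0.0 4.5 4.0
   vertex 2.0 3.5 0.5
   vertex 0.0 0.5 4.5
  endloop
 endfacet
 facet normal -0.802 0.267 -0.535
  outer loop
   vertex 0.0 4.5 4.0
   vertex 2.0 4.5 1.0
   vertex 2.0 3.5 0.5
  endloop
 endfacet
 facet normal 0.447 0.894 0.000
  outer loop
   vertex 4.0 3.5 3.0
   vertex 5.0 3.0 2.5
   vertex 2.0 4.5 1.0
  endloop
 endfacet
 facet normal 0.282 0.941 0.188
  outer loop
   vertex 4.0 3.5 3.0
   vertex 2.0 4.5 1.0
   vertex 0.0 4.5 4.0
  endloop
 endfacet
 facet normal 0.409 -0.091 0.908
  outer loop
   vertex 4.0 3.5 3.0
   vertex 0.0 0.5 4.5
   vertex 5.0 3.0 2.5
  endloop
 endfacet
 facet normal 0.269 0.119 0.956
  outer loop
   vertex 4.0 3.5 3.0
   vertex 0.0 4.5 4.0
   vertex 0.0 0.5 4.5
  endloop
 endfacet
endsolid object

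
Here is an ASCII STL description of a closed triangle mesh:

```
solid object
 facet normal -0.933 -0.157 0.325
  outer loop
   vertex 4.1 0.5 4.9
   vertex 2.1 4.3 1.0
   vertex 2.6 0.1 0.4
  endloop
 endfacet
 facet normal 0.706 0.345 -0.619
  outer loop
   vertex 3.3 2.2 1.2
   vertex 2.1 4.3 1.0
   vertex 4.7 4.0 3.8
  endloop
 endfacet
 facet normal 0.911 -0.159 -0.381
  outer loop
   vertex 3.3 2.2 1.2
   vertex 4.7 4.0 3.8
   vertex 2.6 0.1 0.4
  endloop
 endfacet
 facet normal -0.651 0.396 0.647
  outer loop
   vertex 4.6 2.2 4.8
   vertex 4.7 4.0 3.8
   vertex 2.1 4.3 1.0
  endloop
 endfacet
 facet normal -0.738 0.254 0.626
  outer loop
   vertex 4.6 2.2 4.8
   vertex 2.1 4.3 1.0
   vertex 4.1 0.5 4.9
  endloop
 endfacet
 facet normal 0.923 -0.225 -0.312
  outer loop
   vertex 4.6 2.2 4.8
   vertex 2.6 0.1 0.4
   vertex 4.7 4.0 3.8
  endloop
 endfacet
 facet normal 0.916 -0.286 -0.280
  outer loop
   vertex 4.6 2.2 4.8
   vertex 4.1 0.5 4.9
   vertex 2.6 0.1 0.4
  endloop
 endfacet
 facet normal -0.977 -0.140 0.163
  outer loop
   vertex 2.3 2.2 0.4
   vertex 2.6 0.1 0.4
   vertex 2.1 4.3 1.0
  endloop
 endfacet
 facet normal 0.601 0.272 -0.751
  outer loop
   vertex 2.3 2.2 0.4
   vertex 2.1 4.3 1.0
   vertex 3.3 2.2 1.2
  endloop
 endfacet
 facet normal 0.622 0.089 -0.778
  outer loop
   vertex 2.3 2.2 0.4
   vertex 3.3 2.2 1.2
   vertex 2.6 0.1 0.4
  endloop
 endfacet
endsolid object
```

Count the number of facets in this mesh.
10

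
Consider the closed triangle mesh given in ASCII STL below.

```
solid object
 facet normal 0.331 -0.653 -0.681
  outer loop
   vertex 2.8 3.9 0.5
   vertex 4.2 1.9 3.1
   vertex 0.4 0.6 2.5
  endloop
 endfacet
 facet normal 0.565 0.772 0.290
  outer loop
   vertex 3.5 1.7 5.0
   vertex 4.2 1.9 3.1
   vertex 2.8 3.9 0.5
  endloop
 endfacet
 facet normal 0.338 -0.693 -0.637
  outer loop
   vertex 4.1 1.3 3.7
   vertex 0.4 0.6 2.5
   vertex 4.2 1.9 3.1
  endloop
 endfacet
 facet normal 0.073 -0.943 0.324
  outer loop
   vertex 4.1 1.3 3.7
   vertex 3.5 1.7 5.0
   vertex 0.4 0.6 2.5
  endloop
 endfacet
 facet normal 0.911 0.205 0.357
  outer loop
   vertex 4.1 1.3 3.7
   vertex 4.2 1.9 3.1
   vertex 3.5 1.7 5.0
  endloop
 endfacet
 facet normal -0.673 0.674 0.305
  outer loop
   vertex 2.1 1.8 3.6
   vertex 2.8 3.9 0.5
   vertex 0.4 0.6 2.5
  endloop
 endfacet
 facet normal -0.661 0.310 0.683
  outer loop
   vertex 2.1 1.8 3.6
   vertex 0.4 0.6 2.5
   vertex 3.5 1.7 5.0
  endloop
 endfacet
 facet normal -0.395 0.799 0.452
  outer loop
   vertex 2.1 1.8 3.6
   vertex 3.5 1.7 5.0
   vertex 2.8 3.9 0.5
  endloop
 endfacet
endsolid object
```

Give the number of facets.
8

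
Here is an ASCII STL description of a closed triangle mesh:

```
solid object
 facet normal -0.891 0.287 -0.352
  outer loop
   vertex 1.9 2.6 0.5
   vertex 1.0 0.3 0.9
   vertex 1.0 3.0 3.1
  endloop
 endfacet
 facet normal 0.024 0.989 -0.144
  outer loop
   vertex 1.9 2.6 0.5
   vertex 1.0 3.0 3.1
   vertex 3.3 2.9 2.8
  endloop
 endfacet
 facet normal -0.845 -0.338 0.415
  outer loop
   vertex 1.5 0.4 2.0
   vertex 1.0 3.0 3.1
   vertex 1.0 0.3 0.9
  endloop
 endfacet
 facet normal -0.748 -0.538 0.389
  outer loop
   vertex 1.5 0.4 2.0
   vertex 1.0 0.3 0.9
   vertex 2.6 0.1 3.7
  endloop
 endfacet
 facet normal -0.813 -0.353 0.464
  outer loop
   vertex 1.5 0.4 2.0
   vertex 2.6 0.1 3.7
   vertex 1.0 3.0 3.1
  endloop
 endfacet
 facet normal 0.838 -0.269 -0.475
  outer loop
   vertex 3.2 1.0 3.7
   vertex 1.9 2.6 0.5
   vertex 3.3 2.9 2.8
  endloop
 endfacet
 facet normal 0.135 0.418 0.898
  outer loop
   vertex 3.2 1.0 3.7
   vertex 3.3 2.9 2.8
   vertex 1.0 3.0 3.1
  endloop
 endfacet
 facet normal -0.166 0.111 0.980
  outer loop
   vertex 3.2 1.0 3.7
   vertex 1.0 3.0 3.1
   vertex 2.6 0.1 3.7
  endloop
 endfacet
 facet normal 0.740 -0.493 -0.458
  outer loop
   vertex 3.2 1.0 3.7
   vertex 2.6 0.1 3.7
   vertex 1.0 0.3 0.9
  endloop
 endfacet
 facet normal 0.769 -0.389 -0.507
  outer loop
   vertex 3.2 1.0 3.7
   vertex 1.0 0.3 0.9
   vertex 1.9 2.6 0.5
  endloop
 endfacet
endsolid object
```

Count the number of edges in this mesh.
15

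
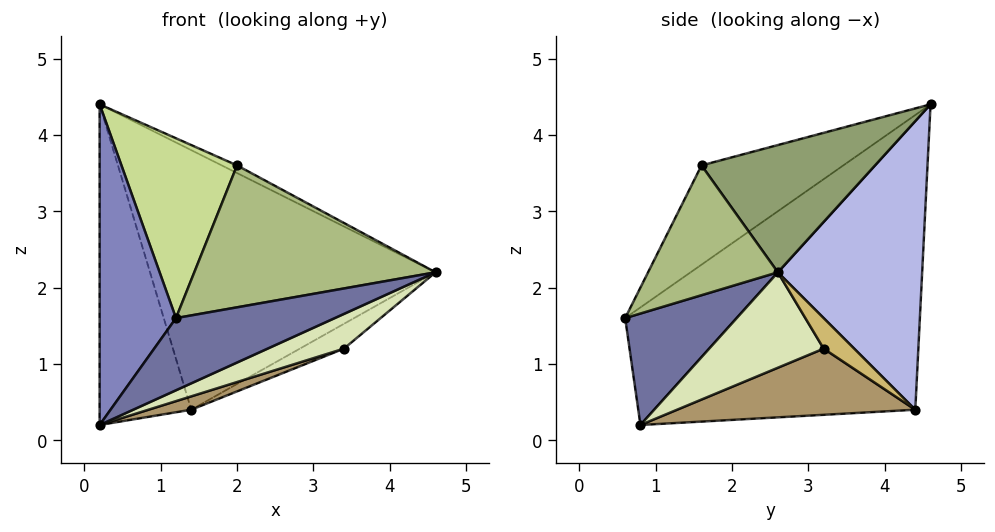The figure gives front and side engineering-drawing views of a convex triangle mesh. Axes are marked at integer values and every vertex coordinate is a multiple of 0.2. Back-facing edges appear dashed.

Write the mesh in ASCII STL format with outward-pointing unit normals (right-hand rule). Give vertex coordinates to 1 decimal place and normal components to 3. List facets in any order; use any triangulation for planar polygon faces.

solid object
 facet normal 0.508 -0.724 -0.466
  outer loop
   vertex 1.2 0.6 1.6
   vertex 0.2 0.8 0.2
   vertex 4.6 2.6 2.2
  endloop
 endfacet
 facet normal -0.736 -0.502 0.454
  outer loop
   vertex 1.2 0.6 1.6
   vertex 0.2 4.6 4.4
   vertex 0.2 0.8 0.2
  endloop
 endfacet
 facet normal -0.904 0.317 -0.287
  outer loop
   vertex 1.4 4.4 0.4
   vertex 0.2 0.8 0.2
   vertex 0.2 4.6 4.4
  endloop
 endfacet
 facet normal 0.449 0.889 0.090
  outer loop
   vertex 1.4 4.4 0.4
   vertex 0.2 4.6 4.4
   vertex 4.6 2.6 2.2
  endloop
 endfacet
 facet normal 0.462 0.041 0.886
  outer loop
   vertex 2.0 1.6 3.6
   vertex 4.6 2.6 2.2
   vertex 0.2 4.6 4.4
  endloop
 endfacet
 facet normal 0.460 -0.854 0.243
  outer loop
   vertex 2.0 1.6 3.6
   vertex 1.2 0.6 1.6
   vertex 4.6 2.6 2.2
  endloop
 endfacet
 facet normal -0.657 -0.536 0.531
  outer loop
   vertex 2.0 1.6 3.6
   vertex 0.2 4.6 4.4
   vertex 1.2 0.6 1.6
  endloop
 endfacet
 facet normal 0.500 -0.333 -0.800
  outer loop
   vertex 3.4 3.2 1.2
   vertex 4.6 2.6 2.2
   vertex 0.2 0.8 0.2
  endloop
 endfacet
 facet normal 0.339 -0.061 -0.939
  outer loop
   vertex 3.4 3.2 1.2
   vertex 0.2 0.8 0.2
   vertex 1.4 4.4 0.4
  endloop
 endfacet
 facet normal 0.559 0.808 -0.186
  outer loop
   vertex 3.4 3.2 1.2
   vertex 1.4 4.4 0.4
   vertex 4.6 2.6 2.2
  endloop
 endfacet
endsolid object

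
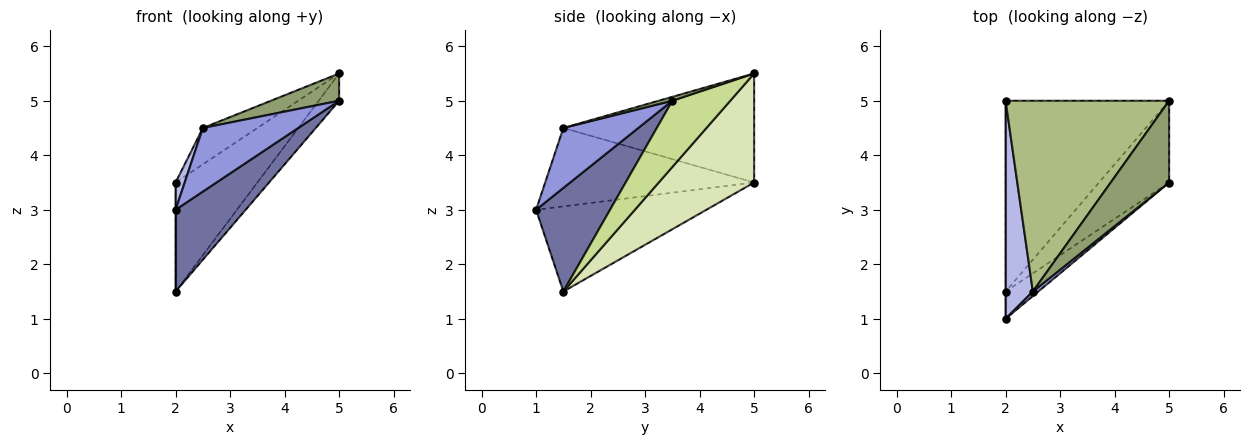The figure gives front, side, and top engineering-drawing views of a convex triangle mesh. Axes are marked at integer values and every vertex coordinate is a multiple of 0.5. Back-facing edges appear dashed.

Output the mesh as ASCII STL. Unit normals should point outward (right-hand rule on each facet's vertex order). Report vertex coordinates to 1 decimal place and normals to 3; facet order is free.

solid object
 facet normal 0.708 -0.670 -0.223
  outer loop
   vertex 2.0 1.5 1.5
   vertex 5.0 3.5 5.0
   vertex 2.0 1.0 3.0
  endloop
 endfacet
 facet normal -1.000 0.000 0.000
  outer loop
   vertex 2.0 1.5 1.5
   vertex 2.0 1.0 3.0
   vertex 2.0 5.0 3.5
  endloop
 endfacet
 facet normal 0.617 -0.785 0.056
  outer loop
   vertex 2.5 1.5 4.5
   vertex 2.0 1.0 3.0
   vertex 5.0 3.5 5.0
  endloop
 endfacet
 facet normal -0.944 -0.041 0.328
  outer loop
   vertex 2.5 1.5 4.5
   vertex 2.0 5.0 3.5
   vertex 2.0 1.0 3.0
  endloop
 endfacet
 facet normal 0.063 -0.316 0.947
  outer loop
   vertex 5.0 5.0 5.5
   vertex 2.5 1.5 4.5
   vertex 5.0 3.5 5.0
  endloop
 endfacet
 facet normal -0.548 0.157 0.822
  outer loop
   vertex 5.0 5.0 5.5
   vertex 2.0 5.0 3.5
   vertex 2.5 1.5 4.5
  endloop
 endfacet
 facet normal 0.667 0.236 -0.707
  outer loop
   vertex 5.0 5.0 5.5
   vertex 5.0 3.5 5.0
   vertex 2.0 1.5 1.5
  endloop
 endfacet
 facet normal 0.501 0.429 -0.751
  outer loop
   vertex 5.0 5.0 5.5
   vertex 2.0 1.5 1.5
   vertex 2.0 5.0 3.5
  endloop
 endfacet
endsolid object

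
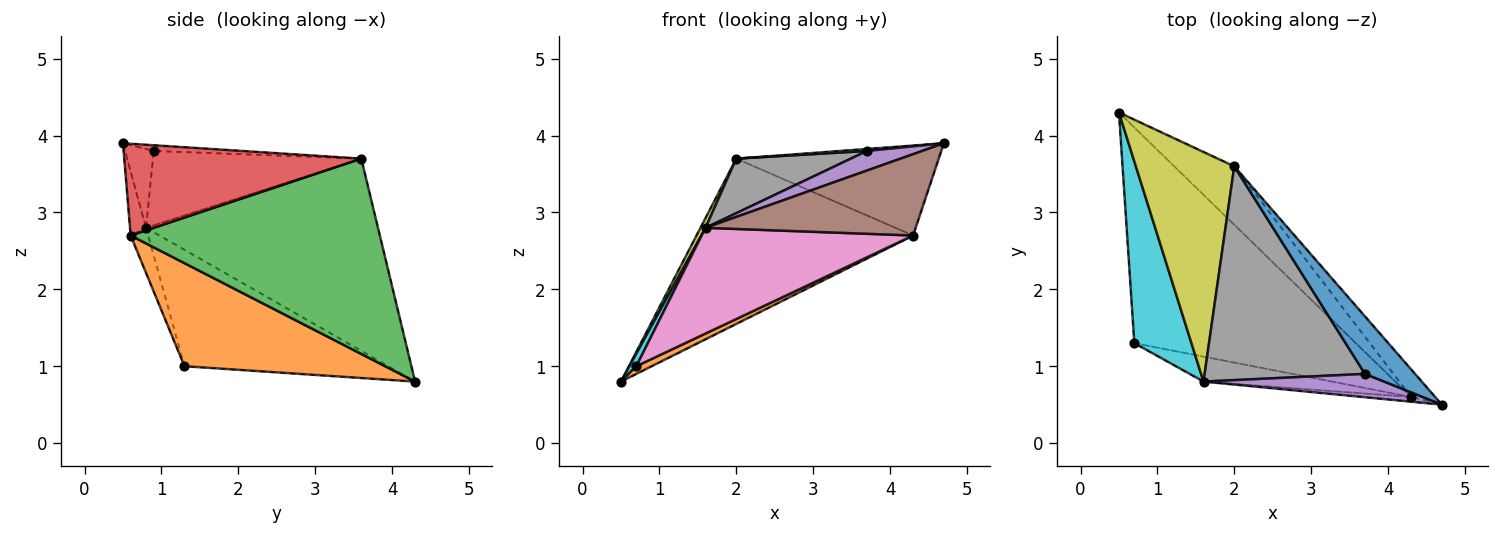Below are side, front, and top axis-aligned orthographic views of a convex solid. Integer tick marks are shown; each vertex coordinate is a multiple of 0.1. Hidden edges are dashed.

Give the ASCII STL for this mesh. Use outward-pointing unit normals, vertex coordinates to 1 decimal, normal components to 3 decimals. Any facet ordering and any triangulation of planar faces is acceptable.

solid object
 facet normal -0.113 -0.034 0.993
  outer loop
   vertex 2.0 3.6 3.7
   vertex 3.7 0.9 3.8
   vertex 4.7 0.5 3.9
  endloop
 endfacet
 facet normal 0.422 -0.032 -0.906
  outer loop
   vertex 4.3 0.6 2.7
   vertex 0.7 1.3 1.0
   vertex 0.5 4.3 0.8
  endloop
 endfacet
 facet normal 0.735 0.639 -0.226
  outer loop
   vertex 4.3 0.6 2.7
   vertex 0.5 4.3 0.8
   vertex 2.0 3.6 3.7
  endloop
 endfacet
 facet normal 0.746 0.637 -0.196
  outer loop
   vertex 4.3 0.6 2.7
   vertex 2.0 3.6 3.7
   vertex 4.7 0.5 3.9
  endloop
 endfacet
 facet normal -0.317 -0.610 0.726
  outer loop
   vertex 1.6 0.8 2.8
   vertex 4.7 0.5 3.9
   vertex 3.7 0.9 3.8
  endloop
 endfacet
 facet normal -0.076 -0.995 -0.058
  outer loop
   vertex 1.6 0.8 2.8
   vertex 4.3 0.6 2.7
   vertex 4.7 0.5 3.9
  endloop
 endfacet
 facet normal -0.080 -0.970 -0.229
  outer loop
   vertex 1.6 0.8 2.8
   vertex 0.7 1.3 1.0
   vertex 4.3 0.6 2.7
  endloop
 endfacet
 facet normal -0.410 -0.225 0.884
  outer loop
   vertex 1.6 0.8 2.8
   vertex 3.7 0.9 3.8
   vertex 2.0 3.6 3.7
  endloop
 endfacet
 facet normal -0.890 -0.019 0.456
  outer loop
   vertex 1.6 0.8 2.8
   vertex 2.0 3.6 3.7
   vertex 0.5 4.3 0.8
  endloop
 endfacet
 facet normal -0.897 -0.030 0.440
  outer loop
   vertex 1.6 0.8 2.8
   vertex 0.5 4.3 0.8
   vertex 0.7 1.3 1.0
  endloop
 endfacet
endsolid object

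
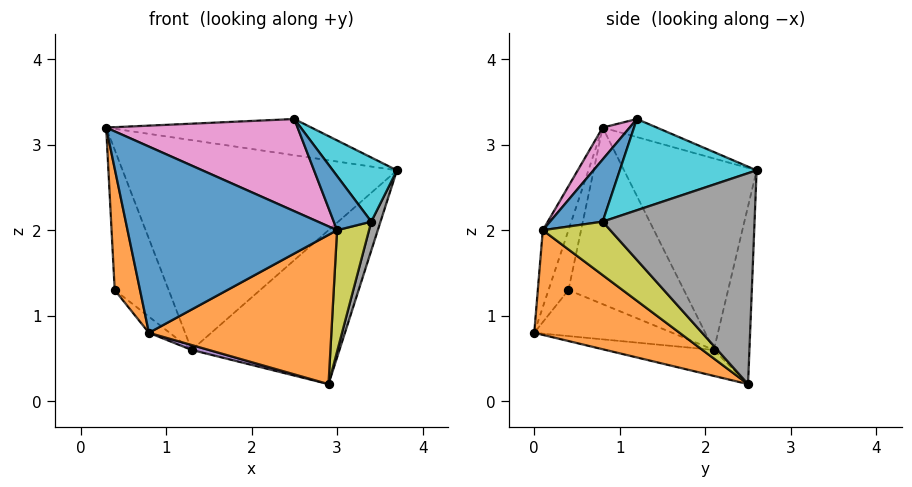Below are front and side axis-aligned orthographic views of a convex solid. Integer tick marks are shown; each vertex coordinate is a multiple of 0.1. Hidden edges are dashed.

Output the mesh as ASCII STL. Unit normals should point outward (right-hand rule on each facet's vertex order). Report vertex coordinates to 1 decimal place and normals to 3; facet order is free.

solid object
 facet normal -0.116 -0.949 0.292
  outer loop
   vertex 3.0 0.1 2.0
   vertex 0.3 0.8 3.2
   vertex 0.8 0.0 0.8
  endloop
 endfacet
 facet normal 0.424 -0.532 -0.733
  outer loop
   vertex 3.0 0.1 2.0
   vertex 0.8 0.0 0.8
   vertex 2.9 2.5 0.2
  endloop
 endfacet
 facet normal -0.419 0.866 0.272
  outer loop
   vertex 1.3 2.1 0.6
   vertex 0.3 0.8 3.2
   vertex 3.7 2.6 2.7
  endloop
 endfacet
 facet normal -0.234 0.972 0.036
  outer loop
   vertex 1.3 2.1 0.6
   vertex 3.7 2.6 2.7
   vertex 2.9 2.5 0.2
  endloop
 endfacet
 facet normal -0.234 -0.037 -0.972
  outer loop
   vertex 1.3 2.1 0.6
   vertex 2.9 2.5 0.2
   vertex 0.8 0.0 0.8
  endloop
 endfacet
 facet normal -0.127 0.481 0.868
  outer loop
   vertex 2.5 1.2 3.3
   vertex 3.7 2.6 2.7
   vertex 0.3 0.8 3.2
  endloop
 endfacet
 facet normal 0.104 -0.739 0.665
  outer loop
   vertex 2.5 1.2 3.3
   vertex 0.3 0.8 3.2
   vertex 3.0 0.1 2.0
  endloop
 endfacet
 facet normal 0.951 -0.058 -0.302
  outer loop
   vertex 3.4 0.8 2.1
   vertex 2.9 2.5 0.2
   vertex 3.7 2.6 2.7
  endloop
 endfacet
 facet normal 0.768 -0.364 -0.527
  outer loop
   vertex 3.4 0.8 2.1
   vertex 3.0 0.1 2.0
   vertex 2.9 2.5 0.2
  endloop
 endfacet
 facet normal 0.700 -0.328 0.634
  outer loop
   vertex 3.4 0.8 2.1
   vertex 3.7 2.6 2.7
   vertex 2.5 1.2 3.3
  endloop
 endfacet
 facet normal 0.635 -0.452 0.627
  outer loop
   vertex 3.4 0.8 2.1
   vertex 2.5 1.2 3.3
   vertex 3.0 0.1 2.0
  endloop
 endfacet
 facet normal -0.614 -0.778 0.132
  outer loop
   vertex 0.4 0.4 1.3
   vertex 0.8 0.0 0.8
   vertex 0.3 0.8 3.2
  endloop
 endfacet
 facet normal -0.898 0.419 -0.136
  outer loop
   vertex 0.4 0.4 1.3
   vertex 0.3 0.8 3.2
   vertex 1.3 2.1 0.6
  endloop
 endfacet
 facet normal -0.731 0.110 -0.673
  outer loop
   vertex 0.4 0.4 1.3
   vertex 1.3 2.1 0.6
   vertex 0.8 0.0 0.8
  endloop
 endfacet
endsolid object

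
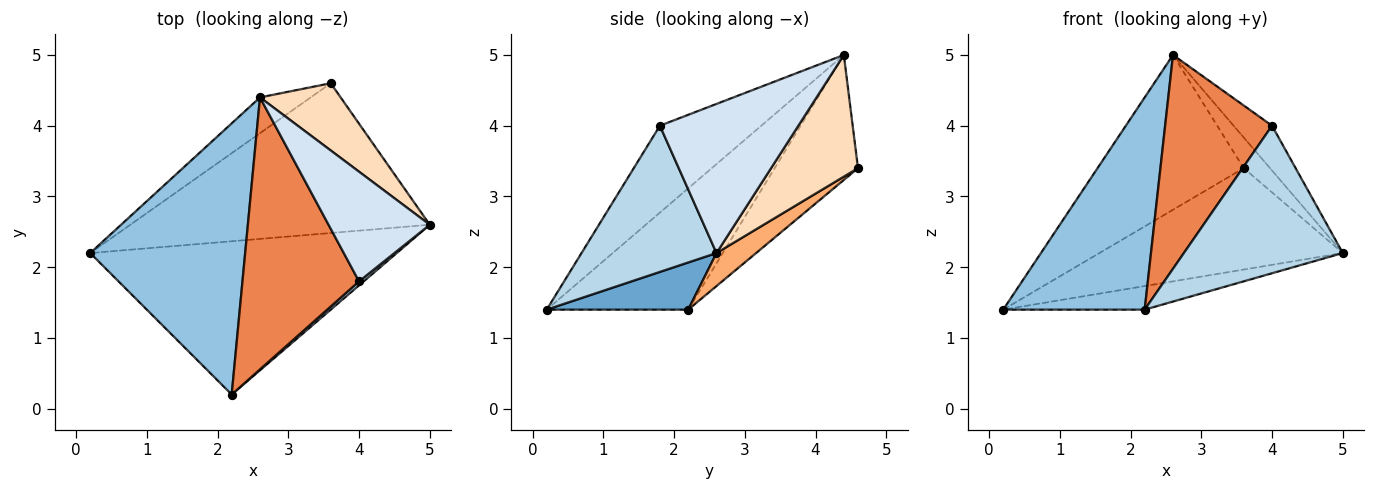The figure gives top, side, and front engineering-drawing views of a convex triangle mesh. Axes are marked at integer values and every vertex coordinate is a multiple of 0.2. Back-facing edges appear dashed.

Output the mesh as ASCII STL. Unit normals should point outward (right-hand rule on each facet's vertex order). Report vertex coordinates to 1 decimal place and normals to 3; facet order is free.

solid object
 facet normal 0.150 0.150 -0.977
  outer loop
   vertex 2.2 0.2 1.4
   vertex 0.2 2.2 1.4
   vertex 5.0 2.6 2.2
  endloop
 endfacet
 facet normal -0.525 -0.525 0.670
  outer loop
   vertex 2.6 4.4 5.0
   vertex 0.2 2.2 1.4
   vertex 2.2 0.2 1.4
  endloop
 endfacet
 facet normal 0.647 -0.762 0.021
  outer loop
   vertex 4.0 1.8 4.0
   vertex 2.2 0.2 1.4
   vertex 5.0 2.6 2.2
  endloop
 endfacet
 facet normal 0.806 0.224 0.547
  outer loop
   vertex 4.0 1.8 4.0
   vertex 5.0 2.6 2.2
   vertex 2.6 4.4 5.0
  endloop
 endfacet
 facet normal -0.506 -0.533 0.678
  outer loop
   vertex 4.0 1.8 4.0
   vertex 2.6 4.4 5.0
   vertex 2.2 0.2 1.4
  endloop
 endfacet
 facet normal 0.091 0.558 -0.825
  outer loop
   vertex 3.6 4.6 3.4
   vertex 5.0 2.6 2.2
   vertex 0.2 2.2 1.4
  endloop
 endfacet
 facet normal -0.485 0.852 -0.197
  outer loop
   vertex 3.6 4.6 3.4
   vertex 0.2 2.2 1.4
   vertex 2.6 4.4 5.0
  endloop
 endfacet
 facet normal 0.808 0.244 0.536
  outer loop
   vertex 3.6 4.6 3.4
   vertex 2.6 4.4 5.0
   vertex 5.0 2.6 2.2
  endloop
 endfacet
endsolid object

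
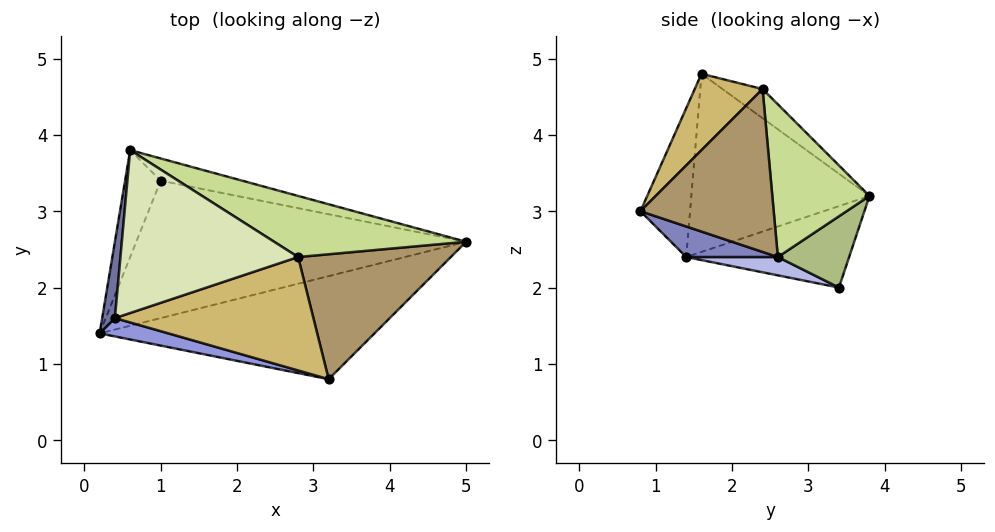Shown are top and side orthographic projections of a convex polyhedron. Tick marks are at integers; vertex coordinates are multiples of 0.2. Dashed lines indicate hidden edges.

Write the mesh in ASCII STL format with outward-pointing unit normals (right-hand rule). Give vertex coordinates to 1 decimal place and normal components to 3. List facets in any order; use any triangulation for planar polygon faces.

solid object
 facet normal -0.987 0.141 0.071
  outer loop
   vertex 0.4 1.6 4.8
   vertex 0.6 3.8 3.2
   vertex 0.2 1.4 2.4
  endloop
 endfacet
 facet normal 0.101 -0.404 -0.909
  outer loop
   vertex 3.2 0.8 3.0
   vertex 0.2 1.4 2.4
   vertex 5.0 2.6 2.4
  endloop
 endfacet
 facet normal -0.214 -0.972 0.099
  outer loop
   vertex 3.2 0.8 3.0
   vertex 0.4 1.6 4.8
   vertex 0.2 1.4 2.4
  endloop
 endfacet
 facet normal 0.054 -0.217 -0.975
  outer loop
   vertex 1.0 3.4 2.0
   vertex 5.0 2.6 2.4
   vertex 0.2 1.4 2.4
  endloop
 endfacet
 facet normal -0.881 0.275 -0.385
  outer loop
   vertex 1.0 3.4 2.0
   vertex 0.2 1.4 2.4
   vertex 0.6 3.8 3.2
  endloop
 endfacet
 facet normal 0.214 0.946 -0.244
  outer loop
   vertex 1.0 3.4 2.0
   vertex 0.6 3.8 3.2
   vertex 5.0 2.6 2.4
  endloop
 endfacet
 facet normal 0.307 0.870 0.386
  outer loop
   vertex 2.8 2.4 4.6
   vertex 5.0 2.6 2.4
   vertex 0.6 3.8 3.2
  endloop
 endfacet
 facet normal -0.131 0.591 0.796
  outer loop
   vertex 2.8 2.4 4.6
   vertex 0.6 3.8 3.2
   vertex 0.4 1.6 4.8
  endloop
 endfacet
 facet normal 0.652 -0.448 0.611
  outer loop
   vertex 2.8 2.4 4.6
   vertex 3.2 0.8 3.0
   vertex 5.0 2.6 2.4
  endloop
 endfacet
 facet normal 0.274 -0.645 0.713
  outer loop
   vertex 2.8 2.4 4.6
   vertex 0.4 1.6 4.8
   vertex 3.2 0.8 3.0
  endloop
 endfacet
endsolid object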